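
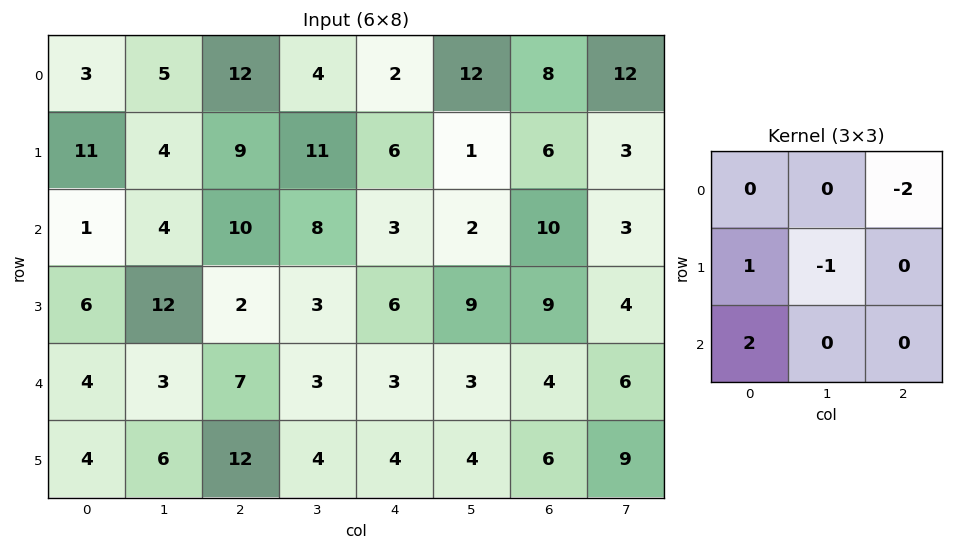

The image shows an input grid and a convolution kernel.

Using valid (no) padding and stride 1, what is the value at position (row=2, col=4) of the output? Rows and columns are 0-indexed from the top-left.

The receptive field on the input at this output position is [3 2 10 / 6 9 9 / 3 3 4]. Elementwise product with the kernel and sum: 10·-2 + 6·1 + 9·-1 + 3·2.

-17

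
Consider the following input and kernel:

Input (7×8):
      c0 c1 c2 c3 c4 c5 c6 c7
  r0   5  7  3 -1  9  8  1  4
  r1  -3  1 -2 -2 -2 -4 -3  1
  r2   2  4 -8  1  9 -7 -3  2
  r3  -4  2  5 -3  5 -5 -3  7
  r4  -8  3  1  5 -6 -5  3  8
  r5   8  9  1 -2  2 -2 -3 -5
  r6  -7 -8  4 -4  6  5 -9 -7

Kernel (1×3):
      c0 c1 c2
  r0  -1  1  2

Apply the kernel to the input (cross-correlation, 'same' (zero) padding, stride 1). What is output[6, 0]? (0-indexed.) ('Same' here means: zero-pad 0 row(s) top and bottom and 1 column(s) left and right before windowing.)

The receptive field on the zero-padded input at this output position is [0 -7 -8]. Elementwise product with the kernel and sum: 0·-1 + -7·1 + -8·2.

-23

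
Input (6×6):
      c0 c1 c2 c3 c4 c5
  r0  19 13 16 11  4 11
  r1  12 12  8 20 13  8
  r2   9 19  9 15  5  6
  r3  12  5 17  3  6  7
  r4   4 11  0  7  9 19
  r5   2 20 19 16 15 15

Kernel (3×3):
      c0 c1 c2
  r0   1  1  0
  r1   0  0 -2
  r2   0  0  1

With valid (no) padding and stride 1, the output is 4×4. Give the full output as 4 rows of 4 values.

25 4 6 5
23 -7 24 28
-6 29 21 25
36 24 17 -14

Output[0,0]: The receptive field on the input at this output position is [19 13 16 / 12 12 8 / 9 19 9]. Elementwise product with the kernel and sum: 19·1 + 13·1 + 8·-2 + 9·1.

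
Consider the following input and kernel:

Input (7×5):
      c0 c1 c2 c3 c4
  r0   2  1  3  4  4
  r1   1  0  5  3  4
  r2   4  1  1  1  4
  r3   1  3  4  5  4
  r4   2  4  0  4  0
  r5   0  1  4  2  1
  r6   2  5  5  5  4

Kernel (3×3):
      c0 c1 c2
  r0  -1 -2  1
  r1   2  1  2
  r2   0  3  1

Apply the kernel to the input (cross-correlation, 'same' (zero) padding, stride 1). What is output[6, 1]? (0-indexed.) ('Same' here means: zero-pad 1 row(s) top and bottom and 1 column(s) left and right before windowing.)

The receptive field on the zero-padded input at this output position is [0 1 4 / 2 5 5 / 0 0 0]. Elementwise product with the kernel and sum: 0·-1 + 1·-2 + 4·1 + 2·2 + 5·1 + 5·2 + 0·3 + 0·1.

21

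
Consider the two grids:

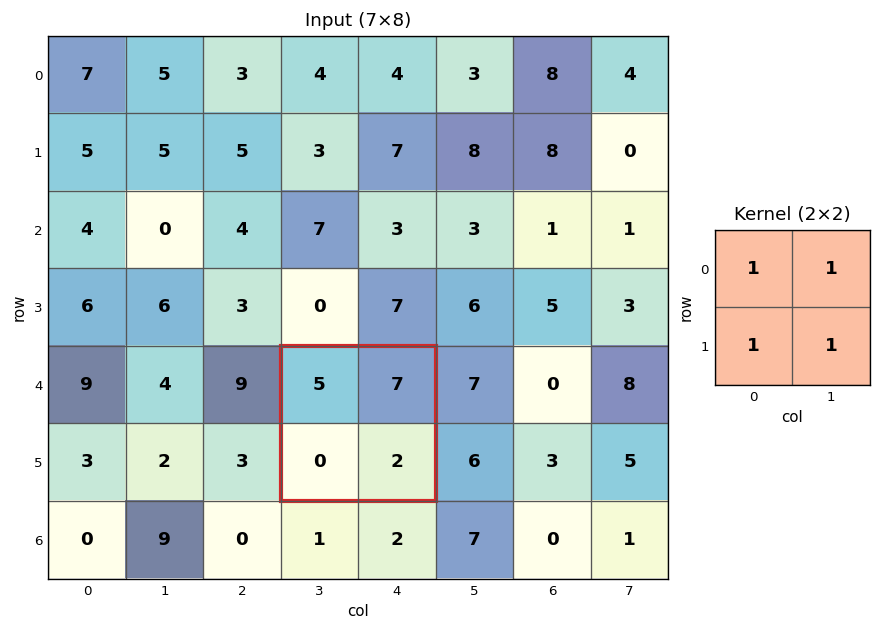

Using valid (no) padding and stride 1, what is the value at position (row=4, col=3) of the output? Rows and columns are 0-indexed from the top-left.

The receptive field on the input at this output position is [5 7 / 0 2]. Elementwise product with the kernel and sum: 5·1 + 7·1 + 0·1 + 2·1.

14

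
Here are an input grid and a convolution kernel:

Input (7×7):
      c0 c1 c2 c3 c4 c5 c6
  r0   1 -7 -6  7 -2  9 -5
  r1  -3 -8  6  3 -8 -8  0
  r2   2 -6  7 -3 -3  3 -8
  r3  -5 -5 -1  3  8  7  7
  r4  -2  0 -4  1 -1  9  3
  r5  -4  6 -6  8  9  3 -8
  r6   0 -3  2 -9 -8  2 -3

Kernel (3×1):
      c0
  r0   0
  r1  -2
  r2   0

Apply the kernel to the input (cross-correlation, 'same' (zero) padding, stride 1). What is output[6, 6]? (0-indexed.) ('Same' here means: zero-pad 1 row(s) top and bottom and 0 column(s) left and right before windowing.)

6

The receptive field on the zero-padded input at this output position is [-8 / -3 / 0]. Elementwise product with the kernel and sum: -3·-2.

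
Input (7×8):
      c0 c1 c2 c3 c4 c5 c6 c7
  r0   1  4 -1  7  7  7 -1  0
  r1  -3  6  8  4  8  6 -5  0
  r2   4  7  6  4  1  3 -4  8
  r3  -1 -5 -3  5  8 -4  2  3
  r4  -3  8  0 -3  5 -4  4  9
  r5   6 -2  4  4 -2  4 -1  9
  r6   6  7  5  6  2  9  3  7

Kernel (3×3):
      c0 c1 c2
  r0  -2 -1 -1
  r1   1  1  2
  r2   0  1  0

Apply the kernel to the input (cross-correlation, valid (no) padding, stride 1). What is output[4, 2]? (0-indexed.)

The receptive field on the input at this output position is [0 -3 5 / 4 4 -2 / 5 6 2]. Elementwise product with the kernel and sum: 0·-2 + -3·-1 + 5·-1 + 4·1 + 4·1 + -2·2 + 6·1.

8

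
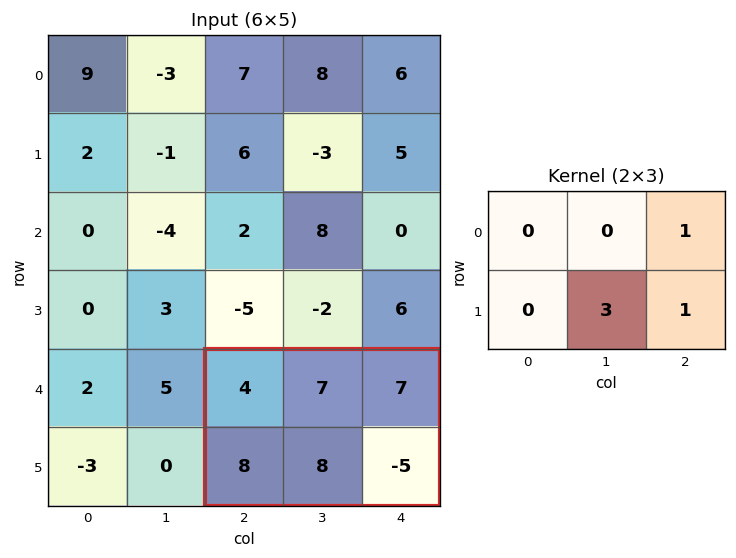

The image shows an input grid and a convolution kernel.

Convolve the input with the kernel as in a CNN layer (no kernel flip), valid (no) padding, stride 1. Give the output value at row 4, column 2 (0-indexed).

26

The receptive field on the input at this output position is [4 7 7 / 8 8 -5]. Elementwise product with the kernel and sum: 7·1 + 8·3 + -5·1.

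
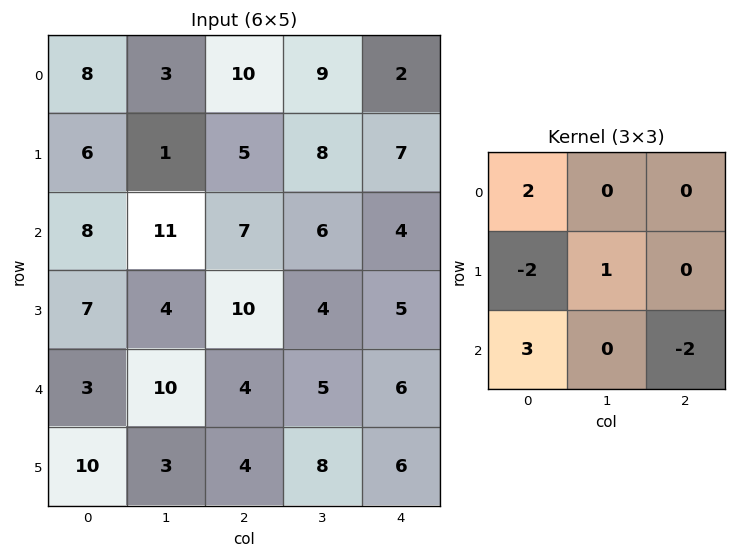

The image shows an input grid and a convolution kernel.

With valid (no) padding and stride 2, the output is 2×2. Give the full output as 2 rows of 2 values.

Output[0,0]: The receptive field on the input at this output position is [8 3 10 / 6 1 5 / 8 11 7]. Elementwise product with the kernel and sum: 8·2 + 6·-2 + 1·1 + 8·3 + 7·-2.

15 31
7 -2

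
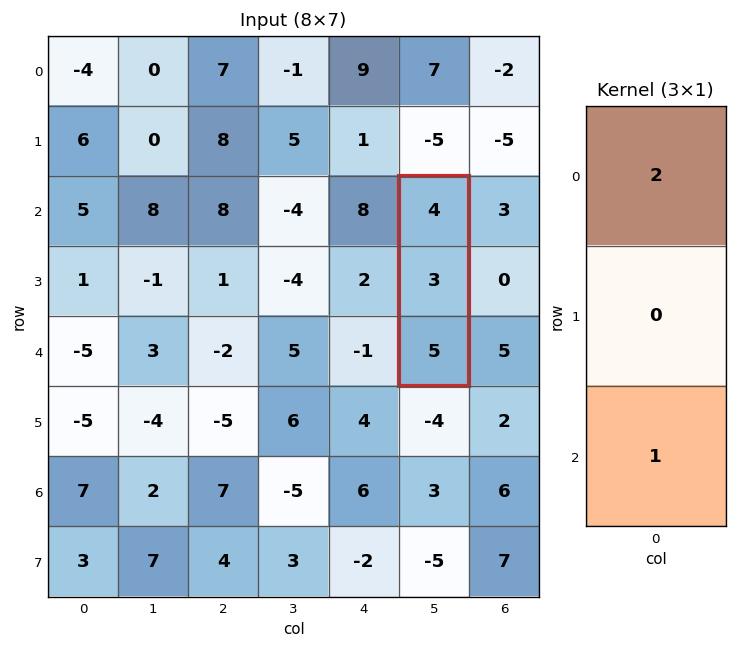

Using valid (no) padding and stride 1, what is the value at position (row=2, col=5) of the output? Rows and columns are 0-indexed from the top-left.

The receptive field on the input at this output position is [4 / 3 / 5]. Elementwise product with the kernel and sum: 4·2 + 5·1.

13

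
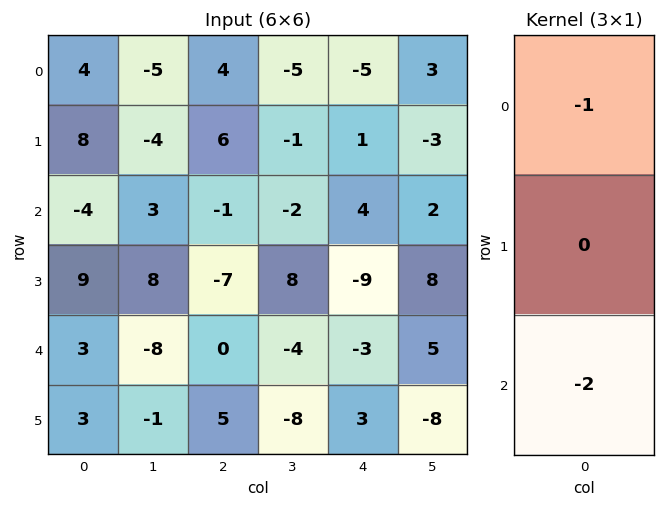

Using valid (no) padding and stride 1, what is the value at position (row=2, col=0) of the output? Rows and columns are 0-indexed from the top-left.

The receptive field on the input at this output position is [-4 / 9 / 3]. Elementwise product with the kernel and sum: -4·-1 + 3·-2.

-2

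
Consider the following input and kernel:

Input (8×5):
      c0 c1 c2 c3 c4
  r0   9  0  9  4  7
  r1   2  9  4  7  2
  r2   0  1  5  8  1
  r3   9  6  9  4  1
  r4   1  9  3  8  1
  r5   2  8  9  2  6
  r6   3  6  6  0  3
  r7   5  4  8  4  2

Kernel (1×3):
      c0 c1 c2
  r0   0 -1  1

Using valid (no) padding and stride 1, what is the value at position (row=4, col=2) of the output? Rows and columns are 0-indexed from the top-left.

The receptive field on the input at this output position is [3 8 1]. Elementwise product with the kernel and sum: 8·-1 + 1·1.

-7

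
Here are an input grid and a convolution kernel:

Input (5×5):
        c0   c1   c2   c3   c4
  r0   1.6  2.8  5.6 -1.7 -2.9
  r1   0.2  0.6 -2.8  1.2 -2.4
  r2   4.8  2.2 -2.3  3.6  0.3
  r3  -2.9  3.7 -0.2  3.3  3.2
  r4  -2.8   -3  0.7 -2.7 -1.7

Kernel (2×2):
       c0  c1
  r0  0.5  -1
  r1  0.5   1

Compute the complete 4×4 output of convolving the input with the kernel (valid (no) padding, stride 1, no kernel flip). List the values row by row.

Output[0,0]: The receptive field on the input at this output position is [1.6 2.8 / 0.2 0.6]. Elementwise product with the kernel and sum: 1.6·0.5 + 2.8·-1 + 0.2·0.5 + 0.6·1.

-1.3 -6.7 4.3 0.25
4.1 1.9 -0.15 5.1
2.45 5.05 -1.55 6.35
-9.55 1.25 -5.75 -4.6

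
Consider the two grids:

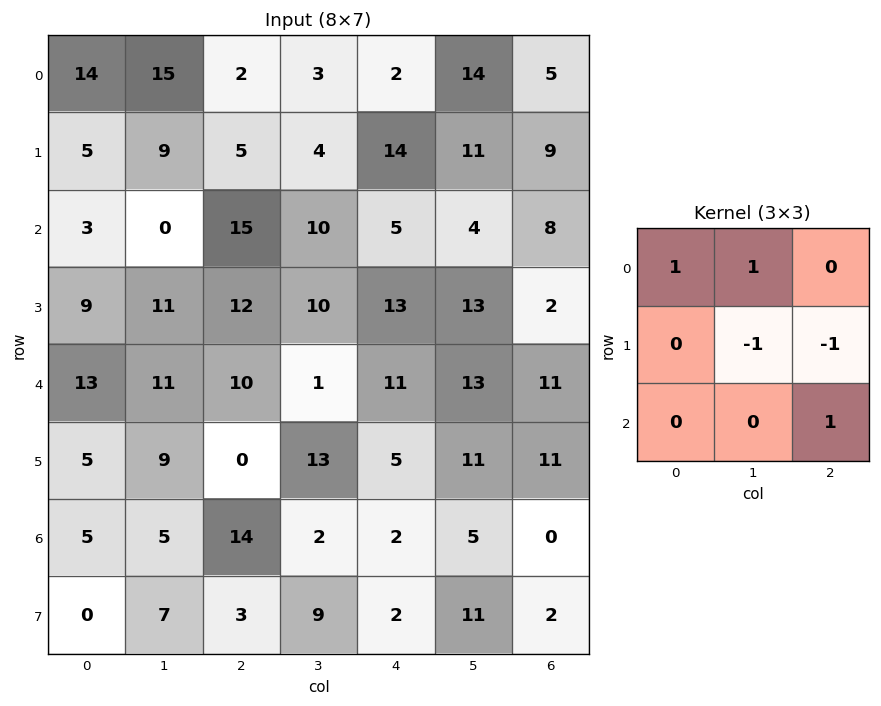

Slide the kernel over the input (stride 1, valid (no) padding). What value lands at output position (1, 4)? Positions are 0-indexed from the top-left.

The receptive field on the input at this output position is [14 11 9 / 5 4 8 / 13 13 2]. Elementwise product with the kernel and sum: 14·1 + 11·1 + 4·-1 + 8·-1 + 2·1.

15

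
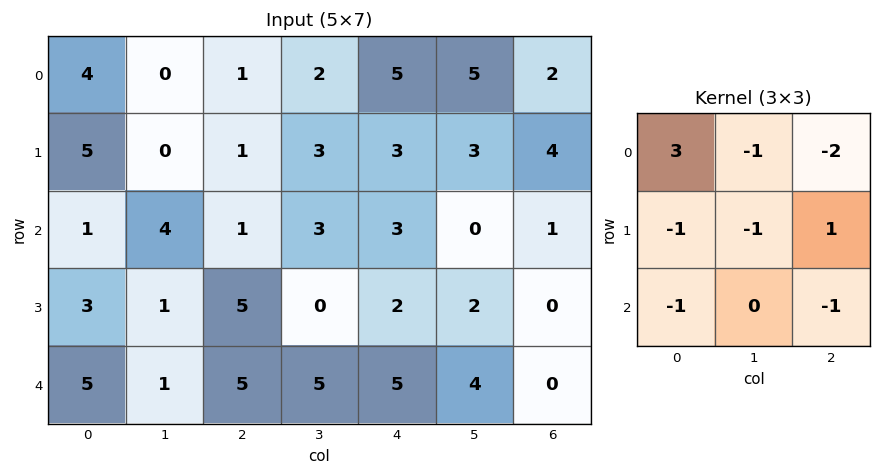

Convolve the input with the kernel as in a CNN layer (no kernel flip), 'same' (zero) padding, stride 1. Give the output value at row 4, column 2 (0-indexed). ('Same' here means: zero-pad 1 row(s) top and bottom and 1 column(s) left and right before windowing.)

The receptive field on the zero-padded input at this output position is [1 5 0 / 1 5 5 / 0 0 0]. Elementwise product with the kernel and sum: 1·3 + 5·-1 + 0·-2 + 1·-1 + 5·-1 + 5·1 + 0·-1 + 0·-1.

-3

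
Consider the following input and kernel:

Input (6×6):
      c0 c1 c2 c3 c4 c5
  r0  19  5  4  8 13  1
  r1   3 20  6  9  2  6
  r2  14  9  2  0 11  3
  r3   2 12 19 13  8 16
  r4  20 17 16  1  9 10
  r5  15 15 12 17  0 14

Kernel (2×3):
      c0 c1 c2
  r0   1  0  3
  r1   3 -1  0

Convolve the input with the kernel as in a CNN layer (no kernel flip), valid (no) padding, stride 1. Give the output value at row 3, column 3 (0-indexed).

55

The receptive field on the input at this output position is [13 8 16 / 1 9 10]. Elementwise product with the kernel and sum: 13·1 + 16·3 + 1·3 + 9·-1.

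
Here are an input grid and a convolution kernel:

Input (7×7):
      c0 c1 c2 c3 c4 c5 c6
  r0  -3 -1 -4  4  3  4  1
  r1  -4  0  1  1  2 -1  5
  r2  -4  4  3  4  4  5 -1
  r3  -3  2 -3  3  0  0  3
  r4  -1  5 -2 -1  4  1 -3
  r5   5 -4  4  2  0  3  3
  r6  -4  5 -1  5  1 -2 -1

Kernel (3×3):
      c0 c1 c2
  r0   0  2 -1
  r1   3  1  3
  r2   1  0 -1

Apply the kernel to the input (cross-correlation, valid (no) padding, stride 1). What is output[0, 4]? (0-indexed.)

32

The receptive field on the input at this output position is [3 4 1 / 2 -1 5 / 4 5 -1]. Elementwise product with the kernel and sum: 4·2 + 1·-1 + 2·3 + -1·1 + 5·3 + 4·1 + -1·-1.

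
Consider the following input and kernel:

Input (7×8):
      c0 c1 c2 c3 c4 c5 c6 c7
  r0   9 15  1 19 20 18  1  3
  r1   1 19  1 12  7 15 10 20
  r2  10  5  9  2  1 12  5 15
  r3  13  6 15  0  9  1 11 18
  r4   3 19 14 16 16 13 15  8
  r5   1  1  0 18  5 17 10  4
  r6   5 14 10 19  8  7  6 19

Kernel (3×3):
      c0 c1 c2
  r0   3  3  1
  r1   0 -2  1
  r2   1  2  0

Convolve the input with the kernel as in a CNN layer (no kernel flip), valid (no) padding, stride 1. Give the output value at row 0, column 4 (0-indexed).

The receptive field on the input at this output position is [20 18 1 / 7 15 10 / 1 12 5]. Elementwise product with the kernel and sum: 20·3 + 18·3 + 1·1 + 15·-2 + 10·1 + 1·1 + 12·2.

120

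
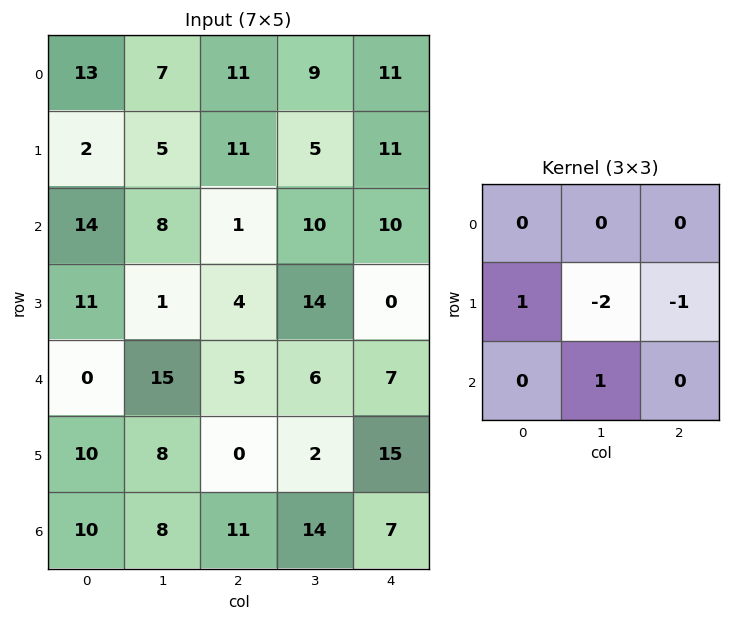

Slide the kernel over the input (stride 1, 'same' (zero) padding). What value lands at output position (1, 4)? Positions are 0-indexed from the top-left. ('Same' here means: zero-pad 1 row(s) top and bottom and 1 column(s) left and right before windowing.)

The receptive field on the zero-padded input at this output position is [9 11 0 / 5 11 0 / 10 10 0]. Elementwise product with the kernel and sum: 5·1 + 11·-2 + 0·-1 + 10·1.

-7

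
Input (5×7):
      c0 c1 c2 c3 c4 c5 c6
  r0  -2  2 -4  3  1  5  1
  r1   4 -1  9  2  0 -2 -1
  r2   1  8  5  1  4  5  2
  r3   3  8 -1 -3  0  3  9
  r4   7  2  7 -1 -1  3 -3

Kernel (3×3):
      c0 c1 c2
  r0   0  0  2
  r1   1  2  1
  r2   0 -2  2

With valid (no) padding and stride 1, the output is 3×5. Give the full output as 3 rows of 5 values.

-3 17 21 12 -9
22 19 17 16 26
38 -11 1 18 7

Output[0,0]: The receptive field on the input at this output position is [-2 2 -4 / 4 -1 9 / 1 8 5]. Elementwise product with the kernel and sum: -4·2 + 4·1 + -1·2 + 9·1 + 8·-2 + 5·2.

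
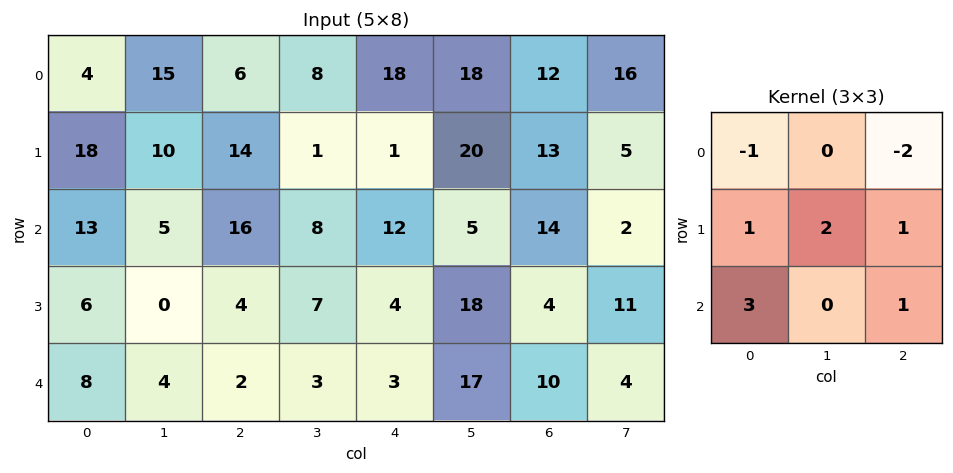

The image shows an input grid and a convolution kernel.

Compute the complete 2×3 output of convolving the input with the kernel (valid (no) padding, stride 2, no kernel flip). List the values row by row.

Output[0,0]: The receptive field on the input at this output position is [4 15 6 / 18 10 14 / 13 5 16]. Elementwise product with the kernel and sum: 4·-1 + 6·-2 + 18·1 + 10·2 + 14·1 + 13·3 + 16·1.

91 35 62
-9 -9 23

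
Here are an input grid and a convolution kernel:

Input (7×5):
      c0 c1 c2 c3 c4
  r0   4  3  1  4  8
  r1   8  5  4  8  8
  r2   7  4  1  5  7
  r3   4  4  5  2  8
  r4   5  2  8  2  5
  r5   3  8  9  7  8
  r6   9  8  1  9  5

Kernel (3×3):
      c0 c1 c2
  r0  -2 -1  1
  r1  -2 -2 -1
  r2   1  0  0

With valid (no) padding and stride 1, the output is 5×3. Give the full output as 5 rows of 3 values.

Output[0,0]: The receptive field on the input at this output position is [4 3 1 / 8 5 4 / 7 4 1]. Elementwise product with the kernel and sum: 4·-2 + 3·-1 + 1·1 + 8·-2 + 5·-2 + 4·-1 + 7·1.

-33 -25 -29
-36 -17 -22
-33 -22 -14
-26 -25 -20
-26 -43 -52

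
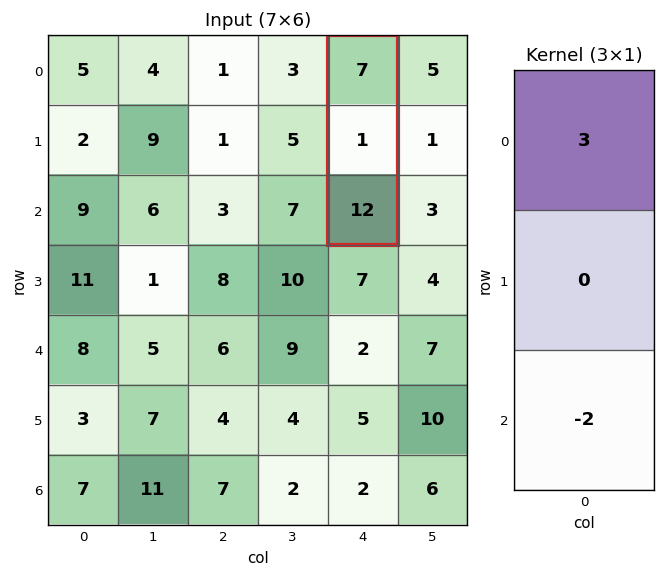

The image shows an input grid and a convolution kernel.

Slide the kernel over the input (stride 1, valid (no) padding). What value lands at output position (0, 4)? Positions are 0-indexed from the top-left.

-3

The receptive field on the input at this output position is [7 / 1 / 12]. Elementwise product with the kernel and sum: 7·3 + 12·-2.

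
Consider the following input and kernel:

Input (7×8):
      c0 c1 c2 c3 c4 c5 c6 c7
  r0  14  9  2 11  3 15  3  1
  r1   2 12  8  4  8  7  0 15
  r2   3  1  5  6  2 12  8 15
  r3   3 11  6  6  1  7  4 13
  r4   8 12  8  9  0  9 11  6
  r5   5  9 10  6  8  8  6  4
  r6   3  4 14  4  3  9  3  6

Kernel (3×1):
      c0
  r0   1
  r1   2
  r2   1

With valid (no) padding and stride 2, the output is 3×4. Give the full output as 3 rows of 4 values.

21 23 21 11
17 25 4 27
21 42 19 26

Output[0,0]: The receptive field on the input at this output position is [14 / 2 / 3]. Elementwise product with the kernel and sum: 14·1 + 2·2 + 3·1.
Output[0,1]: The receptive field on the input at this output position is [2 / 8 / 5]. Elementwise product with the kernel and sum: 2·1 + 8·2 + 5·1.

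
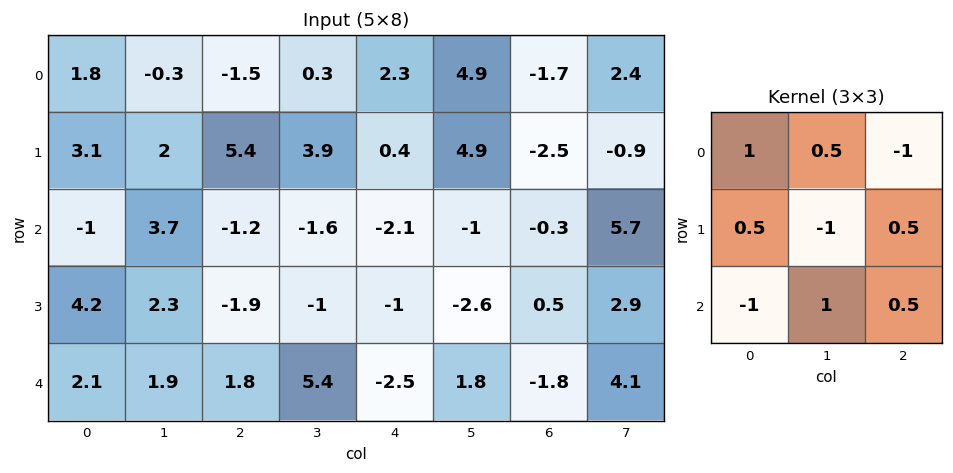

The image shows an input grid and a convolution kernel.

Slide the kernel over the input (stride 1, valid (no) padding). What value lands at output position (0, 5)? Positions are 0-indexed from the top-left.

The receptive field on the input at this output position is [4.9 -1.7 2.4 / 4.9 -2.5 -0.9 / -1 -0.3 5.7]. Elementwise product with the kernel and sum: 4.9·1 + -1.7·0.5 + 2.4·-1 + 4.9·0.5 + -2.5·-1 + -0.9·0.5 + -1·-1 + -0.3·1 + 5.7·0.5.

9.7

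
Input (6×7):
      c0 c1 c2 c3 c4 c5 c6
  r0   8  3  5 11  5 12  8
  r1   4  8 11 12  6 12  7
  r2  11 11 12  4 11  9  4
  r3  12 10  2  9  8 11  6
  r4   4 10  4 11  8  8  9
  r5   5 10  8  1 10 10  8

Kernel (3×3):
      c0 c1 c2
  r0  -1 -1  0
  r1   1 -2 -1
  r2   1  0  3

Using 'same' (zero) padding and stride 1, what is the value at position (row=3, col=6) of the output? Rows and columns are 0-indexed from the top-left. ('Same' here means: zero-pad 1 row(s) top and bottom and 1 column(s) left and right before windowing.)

The receptive field on the zero-padded input at this output position is [9 4 0 / 11 6 0 / 8 9 0]. Elementwise product with the kernel and sum: 9·-1 + 4·-1 + 11·1 + 6·-2 + 0·-1 + 8·1 + 0·3.

-6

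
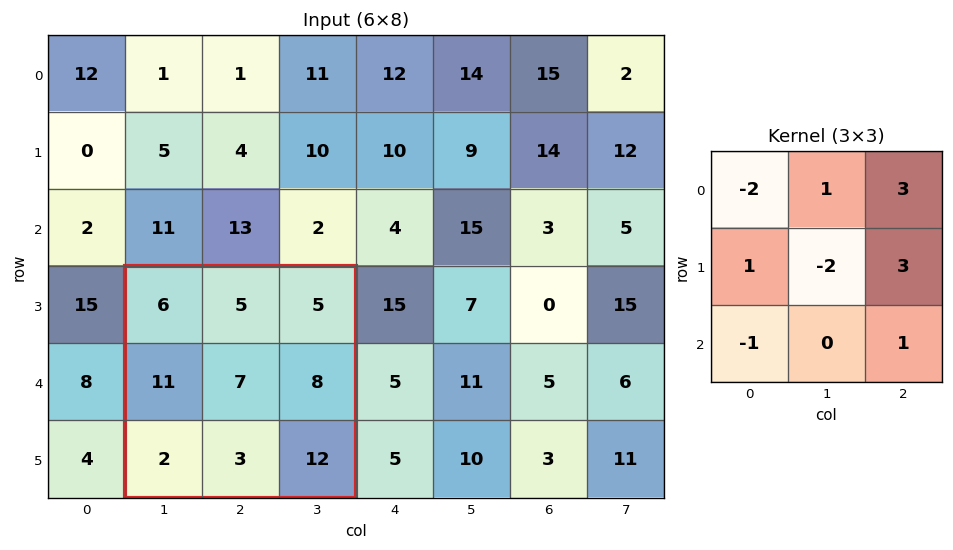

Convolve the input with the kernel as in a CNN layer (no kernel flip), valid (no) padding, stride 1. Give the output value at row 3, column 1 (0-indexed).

39

The receptive field on the input at this output position is [6 5 5 / 11 7 8 / 2 3 12]. Elementwise product with the kernel and sum: 6·-2 + 5·1 + 5·3 + 11·1 + 7·-2 + 8·3 + 2·-1 + 12·1.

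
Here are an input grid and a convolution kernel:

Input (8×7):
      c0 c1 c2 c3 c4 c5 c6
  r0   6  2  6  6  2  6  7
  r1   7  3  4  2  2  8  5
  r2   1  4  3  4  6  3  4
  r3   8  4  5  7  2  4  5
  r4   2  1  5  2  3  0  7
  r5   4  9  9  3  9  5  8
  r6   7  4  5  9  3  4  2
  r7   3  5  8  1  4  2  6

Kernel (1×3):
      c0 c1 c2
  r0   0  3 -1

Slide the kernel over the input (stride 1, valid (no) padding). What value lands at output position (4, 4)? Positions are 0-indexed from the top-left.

-7

The receptive field on the input at this output position is [3 0 7]. Elementwise product with the kernel and sum: 0·3 + 7·-1.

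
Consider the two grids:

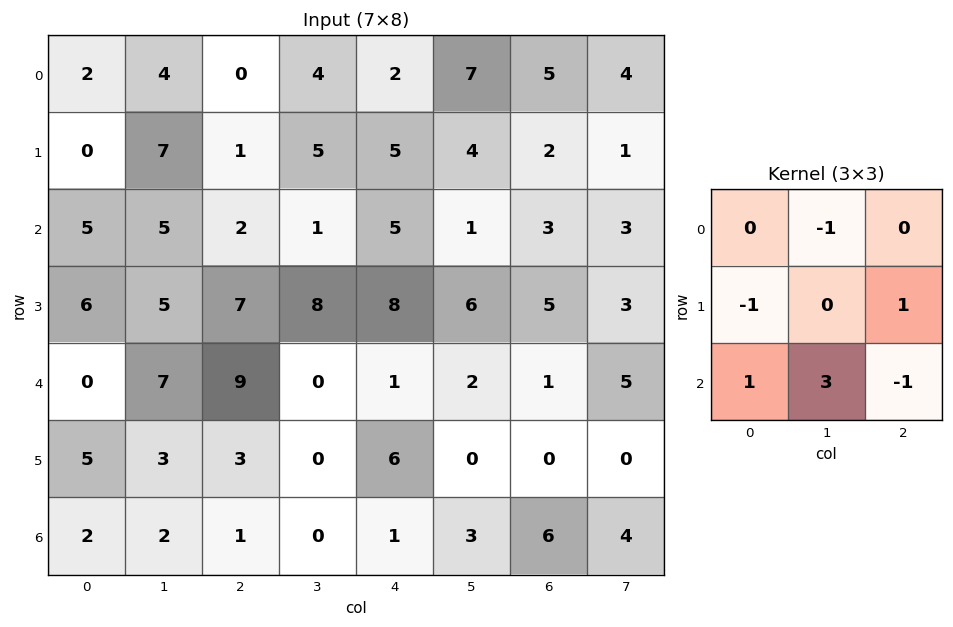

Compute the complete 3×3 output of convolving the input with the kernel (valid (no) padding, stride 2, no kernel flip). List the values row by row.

Output[0,0]: The receptive field on the input at this output position is [2 4 0 / 0 7 1 / 5 5 2]. Elementwise product with the kernel and sum: 4·-1 + 0·-1 + 1·1 + 5·1 + 5·3 + 2·-1.

15 0 -5
8 8 2
-2 3 -4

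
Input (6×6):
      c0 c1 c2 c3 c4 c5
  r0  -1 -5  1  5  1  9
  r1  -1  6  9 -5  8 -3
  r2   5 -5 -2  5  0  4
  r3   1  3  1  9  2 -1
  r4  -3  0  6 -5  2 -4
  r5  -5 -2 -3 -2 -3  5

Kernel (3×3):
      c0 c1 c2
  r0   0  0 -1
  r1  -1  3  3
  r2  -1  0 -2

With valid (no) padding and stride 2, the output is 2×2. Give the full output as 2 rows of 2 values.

Output[0,0]: The receptive field on the input at this output position is [-1 -5 1 / -1 6 9 / 5 -5 -2]. Elementwise product with the kernel and sum: 1·-1 + -1·-1 + 6·3 + 9·3 + 5·-1 + -2·-2.
Output[0,1]: The receptive field on the input at this output position is [1 5 1 / 9 -5 8 / -2 5 0]. Elementwise product with the kernel and sum: 1·-1 + 9·-1 + -5·3 + 8·3 + -2·-1 + 0·-2.

44 1
4 22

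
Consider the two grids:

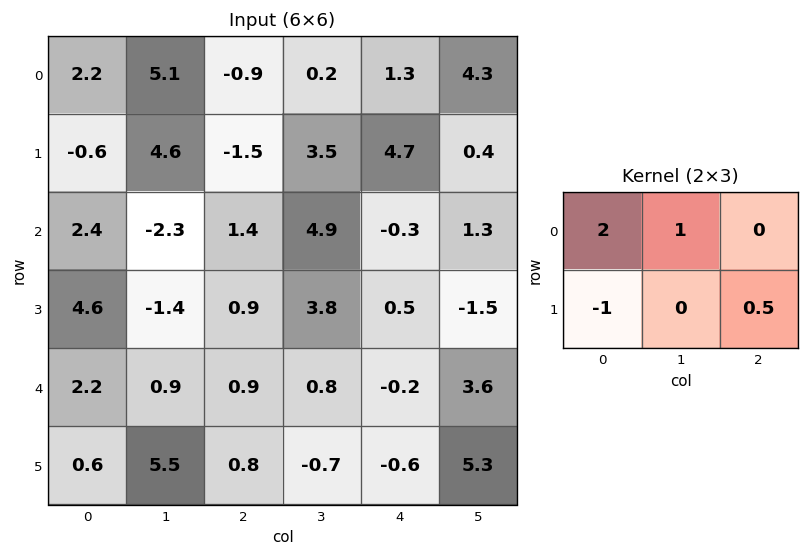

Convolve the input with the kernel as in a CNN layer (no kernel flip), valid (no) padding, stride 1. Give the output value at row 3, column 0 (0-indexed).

6.05

The receptive field on the input at this output position is [4.6 -1.4 0.9 / 2.2 0.9 0.9]. Elementwise product with the kernel and sum: 4.6·2 + -1.4·1 + 2.2·-1 + 0.9·0.5.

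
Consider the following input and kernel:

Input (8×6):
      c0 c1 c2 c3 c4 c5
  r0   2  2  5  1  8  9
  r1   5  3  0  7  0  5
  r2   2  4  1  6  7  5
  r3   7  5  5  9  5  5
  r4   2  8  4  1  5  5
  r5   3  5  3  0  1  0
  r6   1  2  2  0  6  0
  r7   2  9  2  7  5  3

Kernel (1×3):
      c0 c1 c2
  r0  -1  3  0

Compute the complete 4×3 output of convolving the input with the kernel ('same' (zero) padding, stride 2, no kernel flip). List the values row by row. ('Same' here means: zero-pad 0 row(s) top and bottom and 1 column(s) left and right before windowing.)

6 13 23
6 -1 15
6 4 14
3 4 18

Output[0,0]: The receptive field on the zero-padded input at this output position is [0 2 2]. Elementwise product with the kernel and sum: 0·-1 + 2·3.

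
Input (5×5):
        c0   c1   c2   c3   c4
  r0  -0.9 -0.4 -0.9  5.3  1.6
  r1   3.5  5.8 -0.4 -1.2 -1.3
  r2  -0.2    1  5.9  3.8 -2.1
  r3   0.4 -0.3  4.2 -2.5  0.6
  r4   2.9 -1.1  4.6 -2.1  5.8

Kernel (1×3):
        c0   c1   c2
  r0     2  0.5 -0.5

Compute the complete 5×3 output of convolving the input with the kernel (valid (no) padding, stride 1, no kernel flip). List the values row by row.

-1.55 -3.9 0.05
10.1 12 -0.75
-2.85 3.05 14.75
-1.45 2.75 6.85
2.95 1.15 5.25

Output[0,0]: The receptive field on the input at this output position is [-0.9 -0.4 -0.9]. Elementwise product with the kernel and sum: -0.9·2 + -0.4·0.5 + -0.9·-0.5.
Output[0,1]: The receptive field on the input at this output position is [-0.4 -0.9 5.3]. Elementwise product with the kernel and sum: -0.4·2 + -0.9·0.5 + 5.3·-0.5.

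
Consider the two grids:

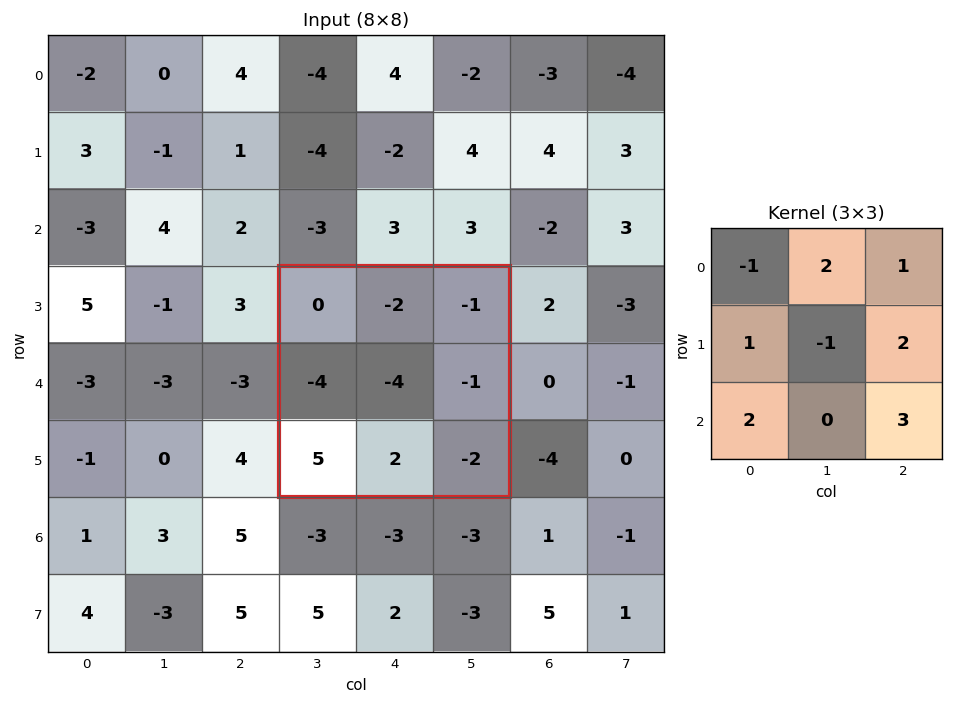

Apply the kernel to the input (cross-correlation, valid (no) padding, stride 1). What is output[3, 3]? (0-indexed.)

-3

The receptive field on the input at this output position is [0 -2 -1 / -4 -4 -1 / 5 2 -2]. Elementwise product with the kernel and sum: 0·-1 + -2·2 + -1·1 + -4·1 + -4·-1 + -1·2 + 5·2 + -2·3.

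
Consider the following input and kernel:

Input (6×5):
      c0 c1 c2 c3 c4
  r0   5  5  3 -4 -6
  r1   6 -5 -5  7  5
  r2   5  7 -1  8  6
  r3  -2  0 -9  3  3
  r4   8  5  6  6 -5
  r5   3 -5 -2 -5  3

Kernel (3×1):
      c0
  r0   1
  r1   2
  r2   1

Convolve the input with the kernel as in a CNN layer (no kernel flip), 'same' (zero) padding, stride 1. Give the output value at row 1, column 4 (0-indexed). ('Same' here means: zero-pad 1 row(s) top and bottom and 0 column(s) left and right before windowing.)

The receptive field on the zero-padded input at this output position is [-6 / 5 / 6]. Elementwise product with the kernel and sum: -6·1 + 5·2 + 6·1.

10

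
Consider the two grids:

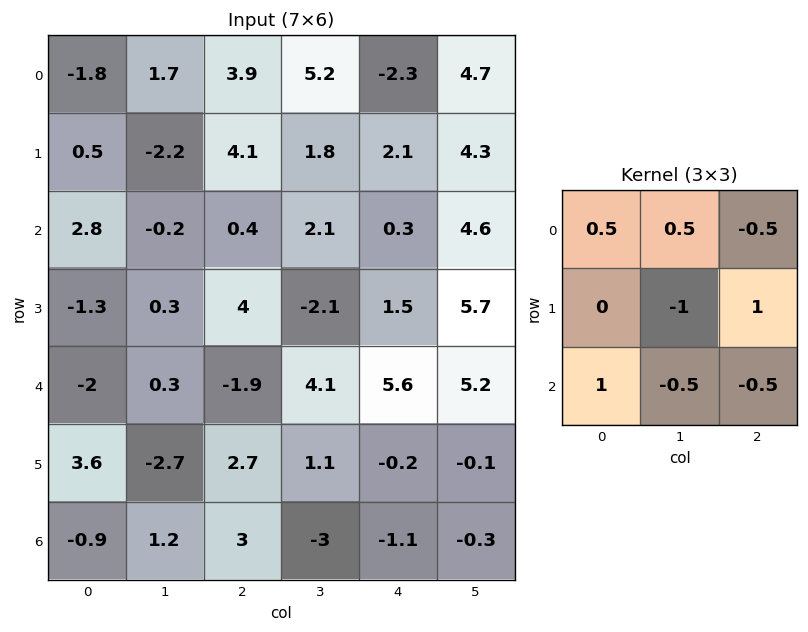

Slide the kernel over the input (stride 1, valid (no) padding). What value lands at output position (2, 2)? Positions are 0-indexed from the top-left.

-2.05

The receptive field on the input at this output position is [0.4 2.1 0.3 / 4 -2.1 1.5 / -1.9 4.1 5.6]. Elementwise product with the kernel and sum: 0.4·0.5 + 2.1·0.5 + 0.3·-0.5 + -2.1·-1 + 1.5·1 + -1.9·1 + 4.1·-0.5 + 5.6·-0.5.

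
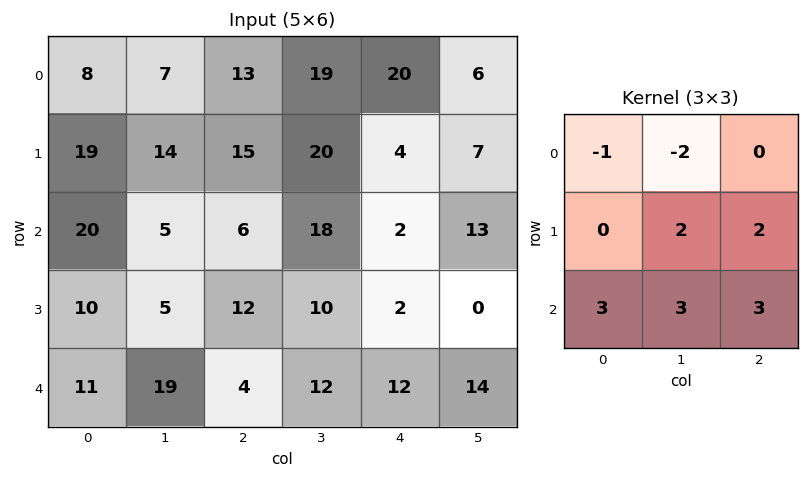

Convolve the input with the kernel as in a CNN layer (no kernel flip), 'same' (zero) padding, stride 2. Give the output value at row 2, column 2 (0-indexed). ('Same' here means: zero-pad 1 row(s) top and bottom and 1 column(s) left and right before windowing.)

The receptive field on the zero-padded input at this output position is [10 2 0 / 12 12 14 / 0 0 0]. Elementwise product with the kernel and sum: 10·-1 + 2·-2 + 12·2 + 14·2 + 0·3 + 0·3 + 0·3.

38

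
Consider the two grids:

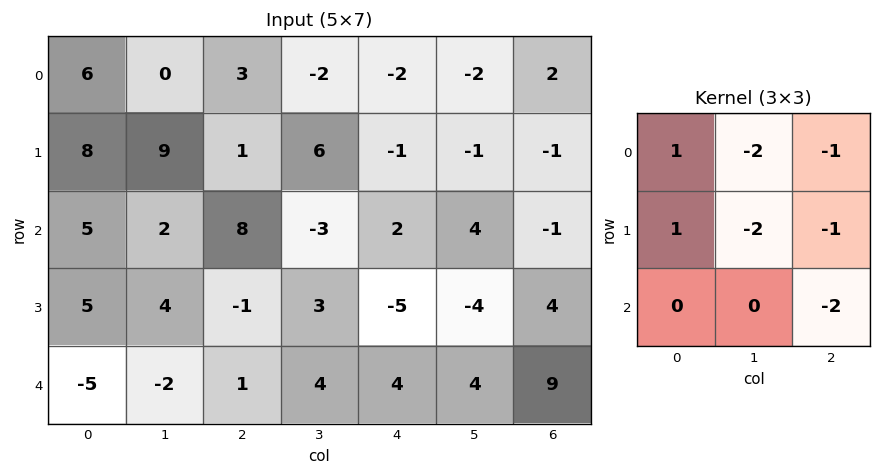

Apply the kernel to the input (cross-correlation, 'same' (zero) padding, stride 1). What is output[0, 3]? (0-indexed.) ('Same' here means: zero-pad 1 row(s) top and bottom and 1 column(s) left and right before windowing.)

11

The receptive field on the zero-padded input at this output position is [0 0 0 / 3 -2 -2 / 1 6 -1]. Elementwise product with the kernel and sum: 0·1 + 0·-2 + 0·-1 + 3·1 + -2·-2 + -2·-1 + -1·-2.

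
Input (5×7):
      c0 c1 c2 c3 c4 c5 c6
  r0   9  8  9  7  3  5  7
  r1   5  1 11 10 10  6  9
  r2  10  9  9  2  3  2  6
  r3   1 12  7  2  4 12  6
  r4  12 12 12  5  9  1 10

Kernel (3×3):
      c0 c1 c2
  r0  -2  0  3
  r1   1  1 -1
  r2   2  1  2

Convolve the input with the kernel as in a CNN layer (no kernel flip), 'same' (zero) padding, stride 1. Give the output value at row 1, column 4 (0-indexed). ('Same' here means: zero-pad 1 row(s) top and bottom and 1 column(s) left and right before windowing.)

26

The receptive field on the zero-padded input at this output position is [7 3 5 / 10 10 6 / 2 3 2]. Elementwise product with the kernel and sum: 7·-2 + 5·3 + 10·1 + 10·1 + 6·-1 + 2·2 + 3·1 + 2·2.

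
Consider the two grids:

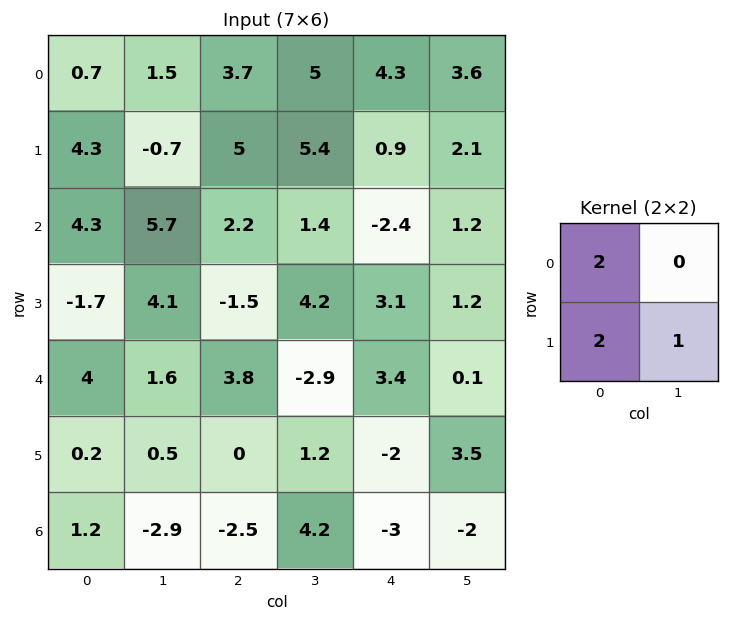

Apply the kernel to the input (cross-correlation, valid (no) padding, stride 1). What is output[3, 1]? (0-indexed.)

15.2

The receptive field on the input at this output position is [4.1 -1.5 / 1.6 3.8]. Elementwise product with the kernel and sum: 4.1·2 + 1.6·2 + 3.8·1.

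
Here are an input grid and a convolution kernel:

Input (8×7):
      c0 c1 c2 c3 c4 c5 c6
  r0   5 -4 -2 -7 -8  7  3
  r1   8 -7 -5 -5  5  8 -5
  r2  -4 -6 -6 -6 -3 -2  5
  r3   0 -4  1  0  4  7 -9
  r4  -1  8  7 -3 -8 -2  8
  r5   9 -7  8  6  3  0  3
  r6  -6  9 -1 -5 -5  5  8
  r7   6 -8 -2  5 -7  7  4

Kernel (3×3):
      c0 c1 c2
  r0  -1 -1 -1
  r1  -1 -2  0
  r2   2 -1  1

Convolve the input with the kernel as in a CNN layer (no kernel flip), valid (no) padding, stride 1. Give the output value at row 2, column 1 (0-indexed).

26

The receptive field on the input at this output position is [-6 -6 -6 / -4 1 0 / 8 7 -3]. Elementwise product with the kernel and sum: -6·-1 + -6·-1 + -6·-1 + -4·-1 + 1·-2 + 8·2 + 7·-1 + -3·1.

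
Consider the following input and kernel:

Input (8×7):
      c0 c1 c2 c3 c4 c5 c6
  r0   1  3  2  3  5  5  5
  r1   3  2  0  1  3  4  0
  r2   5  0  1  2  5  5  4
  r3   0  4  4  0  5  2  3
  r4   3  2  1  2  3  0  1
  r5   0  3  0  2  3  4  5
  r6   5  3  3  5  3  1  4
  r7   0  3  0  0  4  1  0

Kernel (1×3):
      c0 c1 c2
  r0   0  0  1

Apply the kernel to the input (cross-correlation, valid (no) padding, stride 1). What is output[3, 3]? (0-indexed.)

2

The receptive field on the input at this output position is [0 5 2]. Elementwise product with the kernel and sum: 2·1.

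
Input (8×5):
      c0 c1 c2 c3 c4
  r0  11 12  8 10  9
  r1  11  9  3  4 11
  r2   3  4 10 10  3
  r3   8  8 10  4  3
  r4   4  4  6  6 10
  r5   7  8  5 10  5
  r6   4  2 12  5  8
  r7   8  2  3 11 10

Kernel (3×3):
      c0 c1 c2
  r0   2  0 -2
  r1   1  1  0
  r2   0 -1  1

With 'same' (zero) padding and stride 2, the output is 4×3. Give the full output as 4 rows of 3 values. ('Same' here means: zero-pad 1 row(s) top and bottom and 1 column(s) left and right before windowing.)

9 21 8
-15 18 18
-11 23 19
-18 18 23

Output[0,0]: The receptive field on the zero-padded input at this output position is [0 0 0 / 0 11 12 / 0 11 9]. Elementwise product with the kernel and sum: 0·2 + 0·-2 + 0·1 + 11·1 + 11·-1 + 9·1.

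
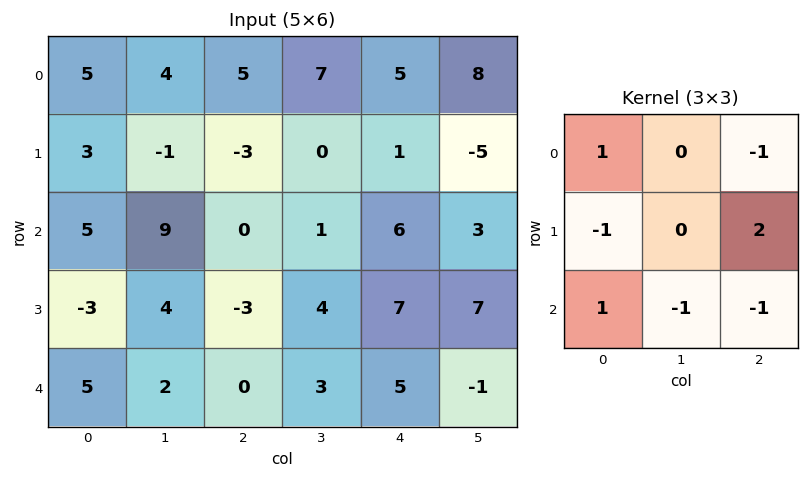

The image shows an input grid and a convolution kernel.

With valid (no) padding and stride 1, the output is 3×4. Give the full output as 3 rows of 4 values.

Output[0,0]: The receptive field on the input at this output position is [5 4 5 / 3 -1 -3 / 5 9 0]. Elementwise product with the kernel and sum: 5·1 + 5·-1 + 3·-1 + -3·2 + 5·1 + 9·-1 + 0·-1.
Output[0,1]: The receptive field on the input at this output position is [4 5 7 / -1 -3 0 / 9 0 1]. Elementwise product with the kernel and sum: 4·1 + 7·-1 + -1·-1 + 0·2 + 9·1 + 0·-1 + 1·-1.

-13 6 -2 -19
-3 -5 -6 0
5 11 3 7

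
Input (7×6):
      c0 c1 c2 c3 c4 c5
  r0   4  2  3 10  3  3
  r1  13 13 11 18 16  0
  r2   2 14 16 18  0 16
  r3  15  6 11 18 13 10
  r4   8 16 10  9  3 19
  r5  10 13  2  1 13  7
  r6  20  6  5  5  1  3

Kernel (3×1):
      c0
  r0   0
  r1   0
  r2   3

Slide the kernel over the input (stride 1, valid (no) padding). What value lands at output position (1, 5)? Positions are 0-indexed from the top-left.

The receptive field on the input at this output position is [0 / 16 / 10]. Elementwise product with the kernel and sum: 10·3.

30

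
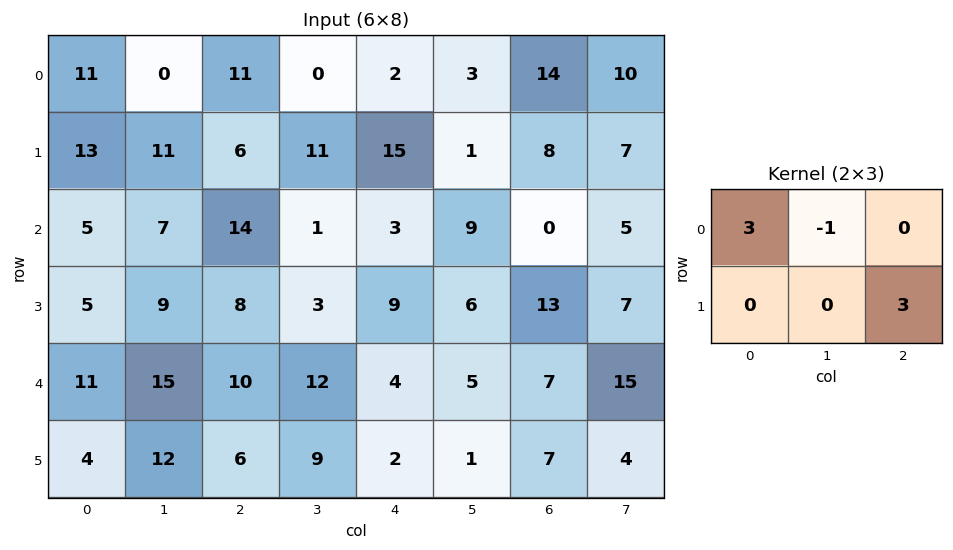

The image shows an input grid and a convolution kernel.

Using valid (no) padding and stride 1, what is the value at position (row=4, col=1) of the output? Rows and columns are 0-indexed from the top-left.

62

The receptive field on the input at this output position is [15 10 12 / 12 6 9]. Elementwise product with the kernel and sum: 15·3 + 10·-1 + 9·3.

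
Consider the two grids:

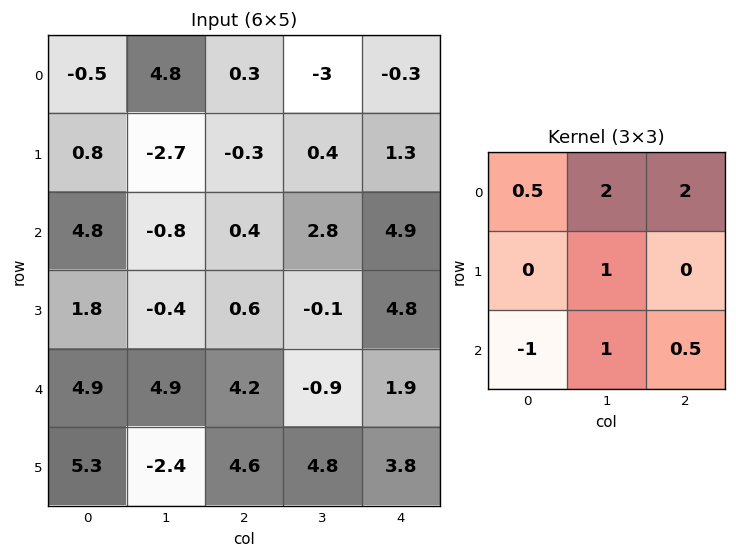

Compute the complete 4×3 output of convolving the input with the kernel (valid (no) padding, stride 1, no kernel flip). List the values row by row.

Output[0,0]: The receptive field on the input at this output position is [-0.5 4.8 0.3 / 0.8 -2.7 -0.3 / 4.8 -0.8 0.4]. Elementwise product with the kernel and sum: -0.5·0.5 + 4.8·2 + 0.3·2 + -2.7·1 + 4.8·-1 + -0.8·1 + 0.4·0.5.

1.85 -0.7 -1.2
-8.3 0.2 7.75
3.3 5.45 11.35
0.8 14.4 10.9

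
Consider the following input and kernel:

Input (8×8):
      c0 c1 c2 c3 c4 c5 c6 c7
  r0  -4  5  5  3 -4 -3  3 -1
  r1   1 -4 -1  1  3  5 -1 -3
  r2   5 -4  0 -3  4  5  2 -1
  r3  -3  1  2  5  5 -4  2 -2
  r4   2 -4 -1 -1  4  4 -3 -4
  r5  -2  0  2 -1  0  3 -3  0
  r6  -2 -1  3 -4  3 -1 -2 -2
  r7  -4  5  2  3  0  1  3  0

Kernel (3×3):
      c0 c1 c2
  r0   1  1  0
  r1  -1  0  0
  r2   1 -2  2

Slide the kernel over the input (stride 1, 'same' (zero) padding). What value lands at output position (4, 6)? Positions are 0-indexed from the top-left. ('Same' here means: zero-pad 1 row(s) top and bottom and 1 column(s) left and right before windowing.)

The receptive field on the zero-padded input at this output position is [-4 2 -2 / 4 -3 -4 / 3 -3 0]. Elementwise product with the kernel and sum: -4·1 + 2·1 + 4·-1 + 3·1 + -3·-2 + 0·2.

3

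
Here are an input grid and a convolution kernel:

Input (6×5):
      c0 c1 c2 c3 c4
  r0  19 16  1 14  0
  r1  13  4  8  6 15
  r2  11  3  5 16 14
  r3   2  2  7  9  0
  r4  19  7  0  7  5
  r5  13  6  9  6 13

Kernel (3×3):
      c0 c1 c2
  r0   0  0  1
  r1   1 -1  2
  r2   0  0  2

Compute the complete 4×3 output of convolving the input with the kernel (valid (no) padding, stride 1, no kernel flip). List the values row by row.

Output[0,0]: The receptive field on the input at this output position is [19 16 1 / 13 4 8 / 11 3 5]. Elementwise product with the kernel and sum: 1·1 + 13·1 + 4·-1 + 8·2 + 5·2.

36 54 60
40 54 32
19 43 22
37 42 29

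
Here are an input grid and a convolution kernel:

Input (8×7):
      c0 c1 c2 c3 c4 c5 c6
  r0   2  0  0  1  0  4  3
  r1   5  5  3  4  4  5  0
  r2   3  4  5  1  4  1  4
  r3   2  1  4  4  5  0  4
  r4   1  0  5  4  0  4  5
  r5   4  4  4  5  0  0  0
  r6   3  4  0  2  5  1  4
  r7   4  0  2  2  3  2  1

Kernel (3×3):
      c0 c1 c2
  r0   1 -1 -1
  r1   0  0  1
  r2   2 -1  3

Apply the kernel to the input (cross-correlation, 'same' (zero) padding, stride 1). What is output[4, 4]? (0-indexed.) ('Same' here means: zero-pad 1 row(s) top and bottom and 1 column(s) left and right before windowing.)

13

The receptive field on the zero-padded input at this output position is [4 5 0 / 4 0 4 / 5 0 0]. Elementwise product with the kernel and sum: 4·1 + 5·-1 + 0·-1 + 4·1 + 5·2 + 0·-1 + 0·3.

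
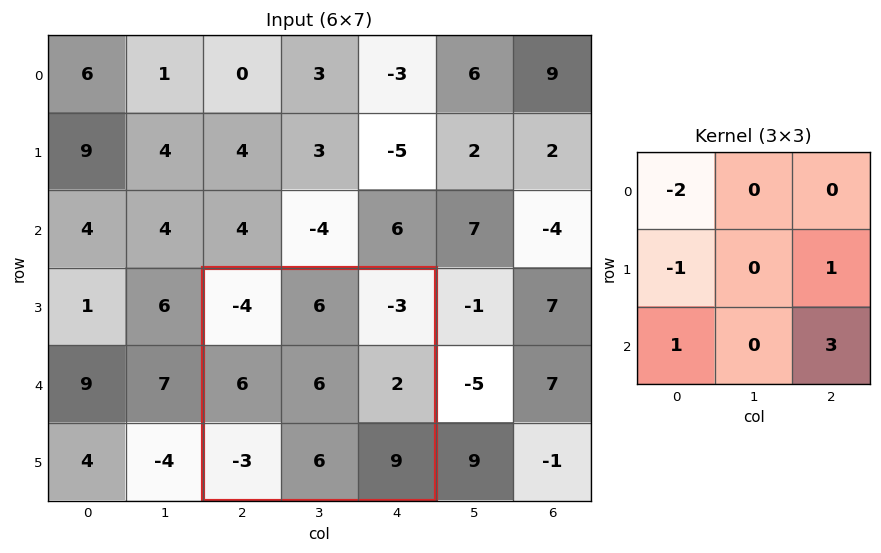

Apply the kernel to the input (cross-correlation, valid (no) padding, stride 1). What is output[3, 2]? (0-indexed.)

The receptive field on the input at this output position is [-4 6 -3 / 6 6 2 / -3 6 9]. Elementwise product with the kernel and sum: -4·-2 + 6·-1 + 2·1 + -3·1 + 9·3.

28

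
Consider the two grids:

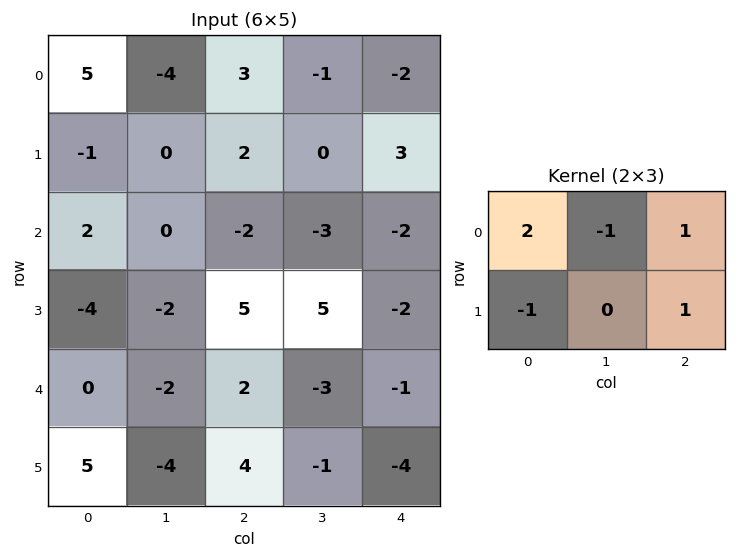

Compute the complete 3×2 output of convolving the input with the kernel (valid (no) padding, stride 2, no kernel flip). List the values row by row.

Output[0,0]: The receptive field on the input at this output position is [5 -4 3 / -1 0 2]. Elementwise product with the kernel and sum: 5·2 + -4·-1 + 3·1 + -1·-1 + 2·1.

20 6
11 -10
3 -2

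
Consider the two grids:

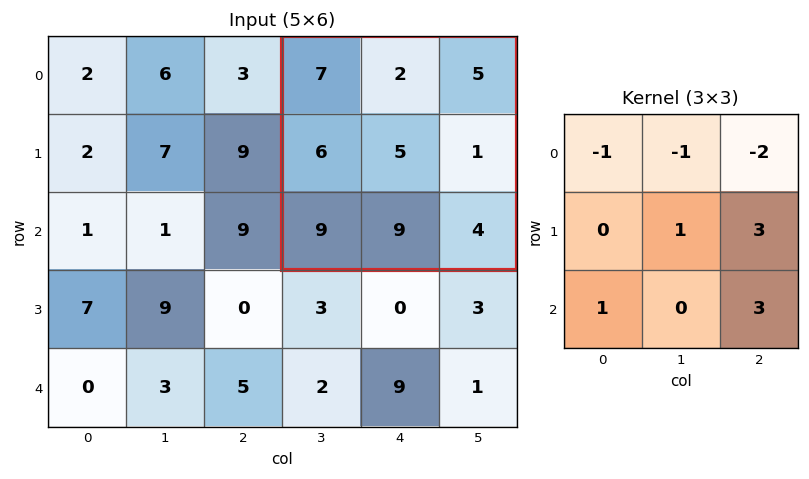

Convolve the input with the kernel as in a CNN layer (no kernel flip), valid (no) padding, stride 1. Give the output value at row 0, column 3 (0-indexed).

10

The receptive field on the input at this output position is [7 2 5 / 6 5 1 / 9 9 4]. Elementwise product with the kernel and sum: 7·-1 + 2·-1 + 5·-2 + 5·1 + 1·3 + 9·1 + 4·3.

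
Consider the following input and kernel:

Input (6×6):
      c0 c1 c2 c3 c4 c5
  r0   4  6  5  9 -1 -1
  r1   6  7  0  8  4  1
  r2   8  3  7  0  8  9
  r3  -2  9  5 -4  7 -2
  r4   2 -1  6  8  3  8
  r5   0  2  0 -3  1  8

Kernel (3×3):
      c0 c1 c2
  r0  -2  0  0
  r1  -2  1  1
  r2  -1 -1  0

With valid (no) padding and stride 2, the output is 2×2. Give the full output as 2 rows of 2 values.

Output[0,0]: The receptive field on the input at this output position is [4 6 5 / 6 7 0 / 8 3 7]. Elementwise product with the kernel and sum: 4·-2 + 6·-2 + 7·1 + 0·1 + 8·-1 + 3·-1.
Output[0,1]: The receptive field on the input at this output position is [5 9 -1 / 0 8 4 / 7 0 8]. Elementwise product with the kernel and sum: 5·-2 + 0·-2 + 8·1 + 4·1 + 7·-1 + 0·-1.

-24 -5
1 -35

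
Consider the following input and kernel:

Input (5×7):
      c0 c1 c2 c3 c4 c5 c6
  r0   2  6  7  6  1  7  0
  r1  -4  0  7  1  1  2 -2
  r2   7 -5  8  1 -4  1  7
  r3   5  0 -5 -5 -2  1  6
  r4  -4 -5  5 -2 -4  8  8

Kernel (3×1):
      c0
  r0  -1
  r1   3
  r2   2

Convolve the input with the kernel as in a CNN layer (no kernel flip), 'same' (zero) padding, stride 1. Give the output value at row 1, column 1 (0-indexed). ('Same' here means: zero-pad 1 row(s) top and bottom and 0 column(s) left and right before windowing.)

-16

The receptive field on the zero-padded input at this output position is [6 / 0 / -5]. Elementwise product with the kernel and sum: 6·-1 + 0·3 + -5·2.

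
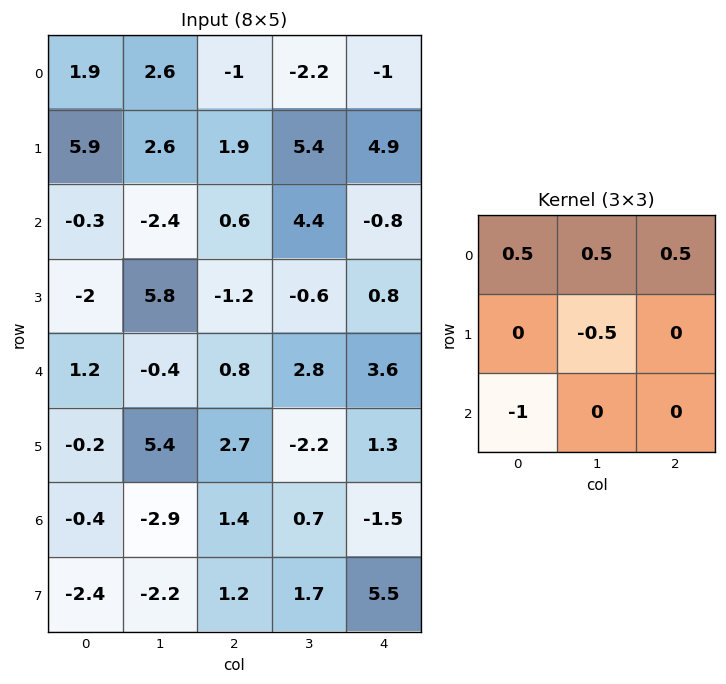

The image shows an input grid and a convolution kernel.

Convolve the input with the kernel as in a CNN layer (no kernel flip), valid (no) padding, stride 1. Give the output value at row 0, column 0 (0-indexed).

The receptive field on the input at this output position is [1.9 2.6 -1 / 5.9 2.6 1.9 / -0.3 -2.4 0.6]. Elementwise product with the kernel and sum: 1.9·0.5 + 2.6·0.5 + -1·0.5 + 2.6·-0.5 + -0.3·-1.

0.75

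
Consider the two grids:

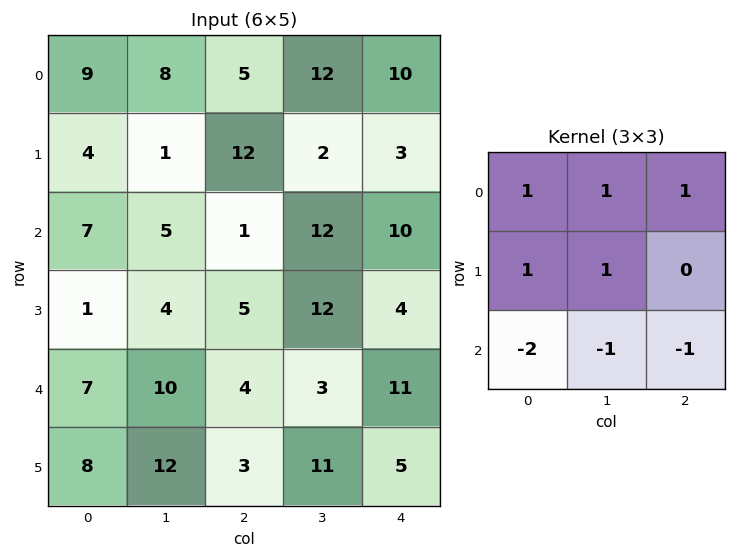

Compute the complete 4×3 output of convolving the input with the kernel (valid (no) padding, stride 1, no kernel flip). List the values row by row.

7 15 17
18 -4 4
-10 0 18
-4 -3 6

Output[0,0]: The receptive field on the input at this output position is [9 8 5 / 4 1 12 / 7 5 1]. Elementwise product with the kernel and sum: 9·1 + 8·1 + 5·1 + 4·1 + 1·1 + 7·-2 + 5·-1 + 1·-1.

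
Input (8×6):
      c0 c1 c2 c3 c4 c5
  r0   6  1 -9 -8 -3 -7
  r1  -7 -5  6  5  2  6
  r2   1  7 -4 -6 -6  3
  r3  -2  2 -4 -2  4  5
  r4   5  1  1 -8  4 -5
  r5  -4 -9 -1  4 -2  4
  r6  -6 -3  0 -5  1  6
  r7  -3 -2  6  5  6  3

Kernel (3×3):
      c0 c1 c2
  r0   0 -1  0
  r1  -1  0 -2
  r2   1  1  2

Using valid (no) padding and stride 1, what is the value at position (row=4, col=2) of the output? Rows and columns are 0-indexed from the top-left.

The receptive field on the input at this output position is [1 -8 4 / -1 4 -2 / 0 -5 1]. Elementwise product with the kernel and sum: -8·-1 + -1·-1 + -2·-2 + 0·1 + -5·1 + 1·2.

10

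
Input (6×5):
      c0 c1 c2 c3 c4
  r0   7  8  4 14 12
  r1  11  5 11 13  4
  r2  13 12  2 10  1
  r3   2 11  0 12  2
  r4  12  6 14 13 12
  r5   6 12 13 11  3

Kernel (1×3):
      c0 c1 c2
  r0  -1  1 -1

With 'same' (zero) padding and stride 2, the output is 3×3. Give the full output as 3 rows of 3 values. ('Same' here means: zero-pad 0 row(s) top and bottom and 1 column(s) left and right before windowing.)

Output[0,0]: The receptive field on the zero-padded input at this output position is [0 7 8]. Elementwise product with the kernel and sum: 0·-1 + 7·1 + 8·-1.
Output[0,1]: The receptive field on the zero-padded input at this output position is [8 4 14]. Elementwise product with the kernel and sum: 8·-1 + 4·1 + 14·-1.

-1 -18 -2
1 -20 -9
6 -5 -1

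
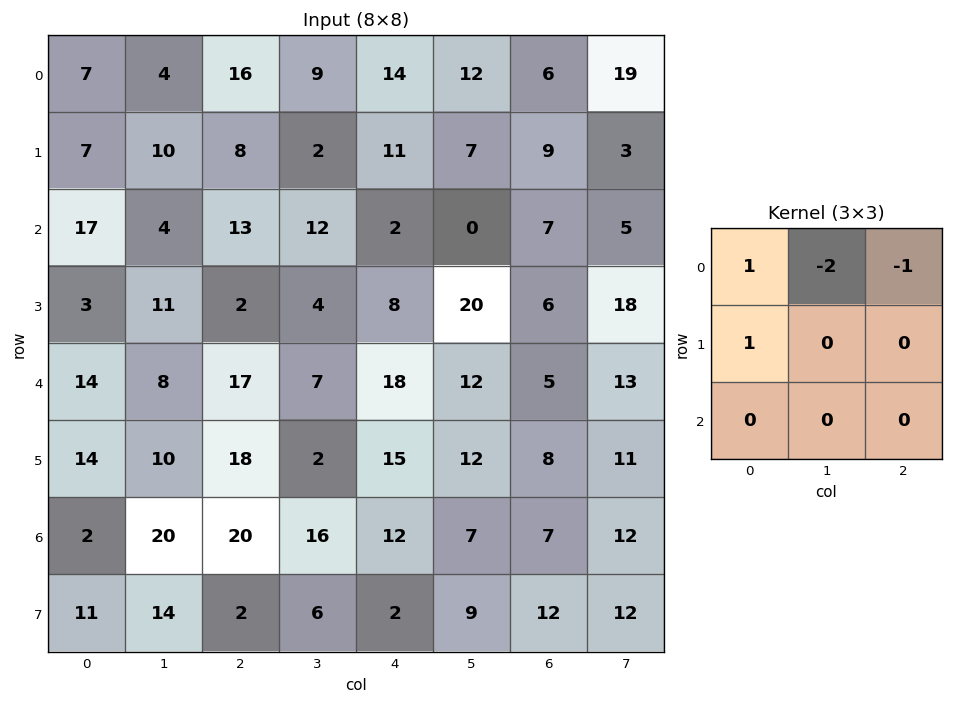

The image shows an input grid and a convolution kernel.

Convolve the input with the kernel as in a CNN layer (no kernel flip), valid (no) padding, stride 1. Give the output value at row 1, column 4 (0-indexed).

The receptive field on the input at this output position is [11 7 9 / 2 0 7 / 8 20 6]. Elementwise product with the kernel and sum: 11·1 + 7·-2 + 9·-1 + 2·1.

-10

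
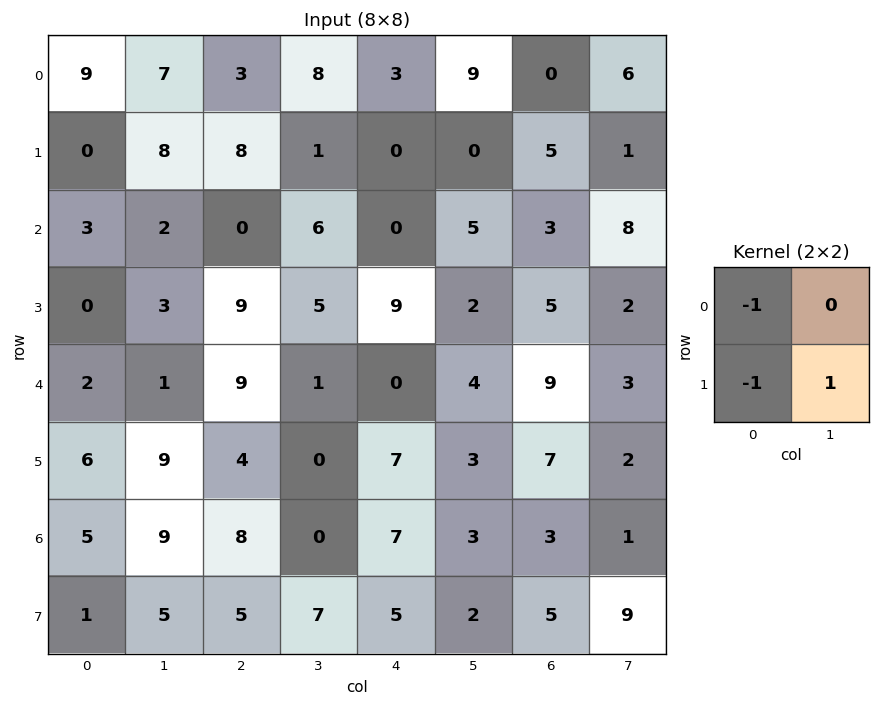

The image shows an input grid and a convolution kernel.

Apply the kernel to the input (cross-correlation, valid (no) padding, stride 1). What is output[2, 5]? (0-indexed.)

-2

The receptive field on the input at this output position is [5 3 / 2 5]. Elementwise product with the kernel and sum: 5·-1 + 2·-1 + 5·1.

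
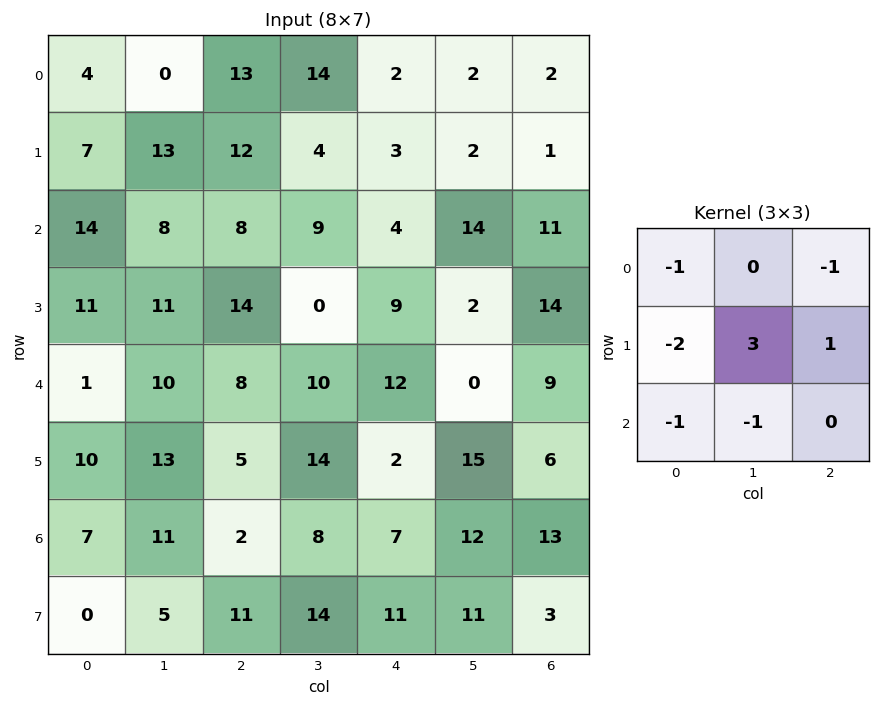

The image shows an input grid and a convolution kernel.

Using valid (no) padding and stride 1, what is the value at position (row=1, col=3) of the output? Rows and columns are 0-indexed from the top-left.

-7

The receptive field on the input at this output position is [4 3 2 / 9 4 14 / 0 9 2]. Elementwise product with the kernel and sum: 4·-1 + 2·-1 + 9·-2 + 4·3 + 14·1 + 0·-1 + 9·-1.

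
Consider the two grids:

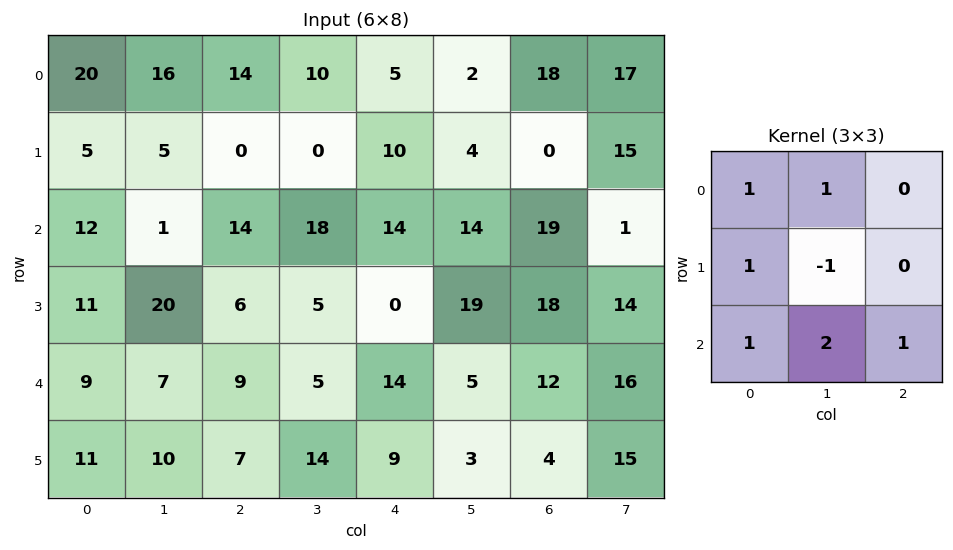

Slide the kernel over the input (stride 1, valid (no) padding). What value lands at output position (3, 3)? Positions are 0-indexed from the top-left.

The receptive field on the input at this output position is [5 0 19 / 5 14 5 / 14 9 3]. Elementwise product with the kernel and sum: 5·1 + 0·1 + 5·1 + 14·-1 + 14·1 + 9·2 + 3·1.

31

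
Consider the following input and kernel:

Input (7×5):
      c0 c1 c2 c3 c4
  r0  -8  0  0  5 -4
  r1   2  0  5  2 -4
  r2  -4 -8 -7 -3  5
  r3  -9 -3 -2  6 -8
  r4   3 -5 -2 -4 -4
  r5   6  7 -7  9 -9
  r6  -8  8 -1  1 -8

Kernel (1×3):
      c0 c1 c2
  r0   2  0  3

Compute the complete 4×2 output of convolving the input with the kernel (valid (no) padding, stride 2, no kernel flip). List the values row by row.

Output[0,0]: The receptive field on the input at this output position is [-8 0 0]. Elementwise product with the kernel and sum: -8·2 + 0·3.

-16 -12
-29 1
0 -16
-19 -26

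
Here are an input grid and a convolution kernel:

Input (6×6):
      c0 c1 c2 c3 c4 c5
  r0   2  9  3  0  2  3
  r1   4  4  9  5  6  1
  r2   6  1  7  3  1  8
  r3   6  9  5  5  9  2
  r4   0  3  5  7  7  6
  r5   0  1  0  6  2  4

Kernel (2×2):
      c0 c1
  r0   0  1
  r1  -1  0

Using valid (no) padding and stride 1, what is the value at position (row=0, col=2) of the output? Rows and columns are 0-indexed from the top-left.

-9

The receptive field on the input at this output position is [3 0 / 9 5]. Elementwise product with the kernel and sum: 0·1 + 9·-1.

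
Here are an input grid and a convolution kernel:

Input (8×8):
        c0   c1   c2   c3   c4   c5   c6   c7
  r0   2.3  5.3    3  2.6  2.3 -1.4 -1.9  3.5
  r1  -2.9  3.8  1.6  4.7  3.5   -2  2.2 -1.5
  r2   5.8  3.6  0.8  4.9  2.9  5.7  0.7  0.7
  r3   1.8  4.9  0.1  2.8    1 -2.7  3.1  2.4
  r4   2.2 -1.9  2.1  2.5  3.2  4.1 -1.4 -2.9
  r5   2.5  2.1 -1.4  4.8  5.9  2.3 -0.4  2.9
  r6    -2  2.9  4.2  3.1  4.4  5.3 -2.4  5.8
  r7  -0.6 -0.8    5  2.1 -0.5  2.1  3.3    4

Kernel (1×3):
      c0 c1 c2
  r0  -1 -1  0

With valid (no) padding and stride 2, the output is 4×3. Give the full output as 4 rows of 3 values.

-7.6 -5.6 -0.9
-9.4 -5.7 -8.6
-0.3 -4.6 -7.3
-0.9 -7.3 -9.7

Output[0,0]: The receptive field on the input at this output position is [2.3 5.3 3]. Elementwise product with the kernel and sum: 2.3·-1 + 5.3·-1.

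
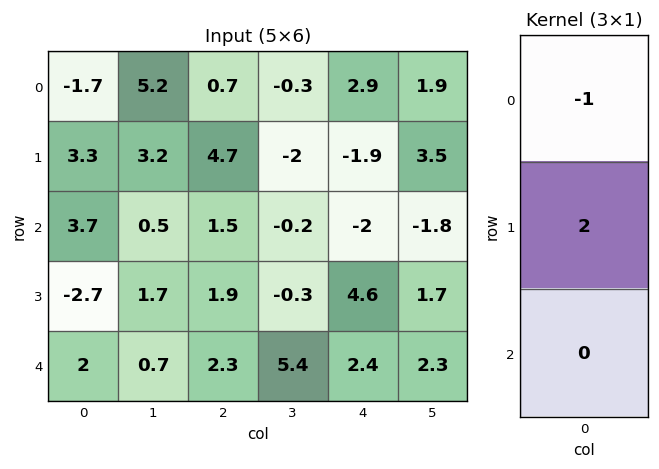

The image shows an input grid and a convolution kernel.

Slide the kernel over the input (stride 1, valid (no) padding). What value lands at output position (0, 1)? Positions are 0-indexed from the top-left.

The receptive field on the input at this output position is [5.2 / 3.2 / 0.5]. Elementwise product with the kernel and sum: 5.2·-1 + 3.2·2.

1.2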